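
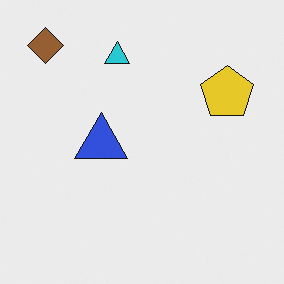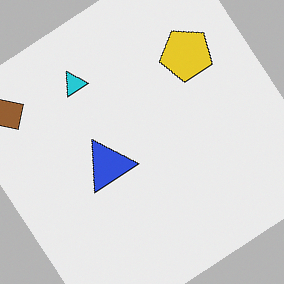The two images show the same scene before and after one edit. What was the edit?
The image was rotated counter-clockwise by a large amount — several tens of degrees.

Every shape is tilted by the same angle and the image corners show triangular fill wedges — a whole-image rotation by a non-right angle.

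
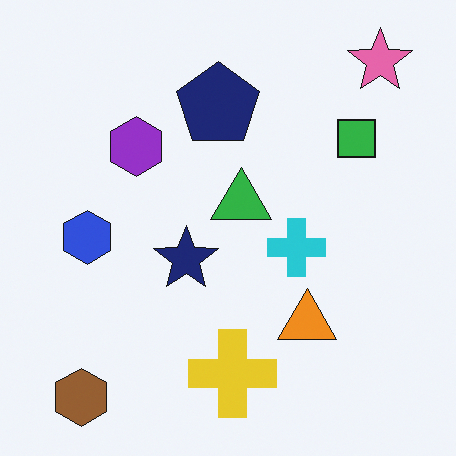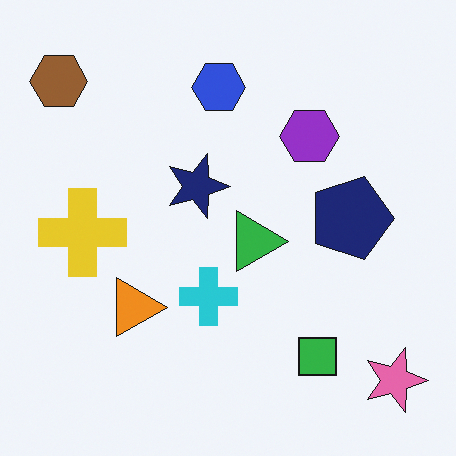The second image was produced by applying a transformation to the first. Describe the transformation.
The image was rotated 90° clockwise.

The pink star sits in the top-right of the first image and the bottom-right of the second — consistent with a whole-image 90° clockwise rotation.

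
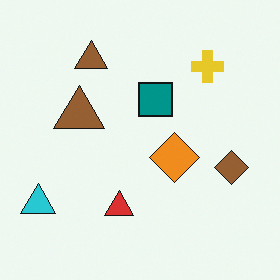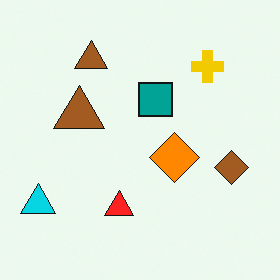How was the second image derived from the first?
The image was slightly oversaturated.

All colors are more vivid — a global saturation change.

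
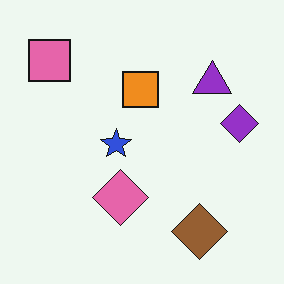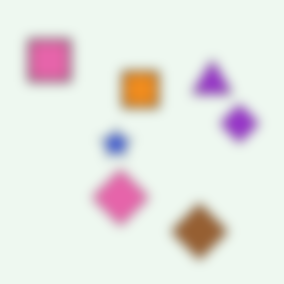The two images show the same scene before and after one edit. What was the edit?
The transformation is: heavily blurred.

Shape edges and outlines are uniformly softened across the whole image.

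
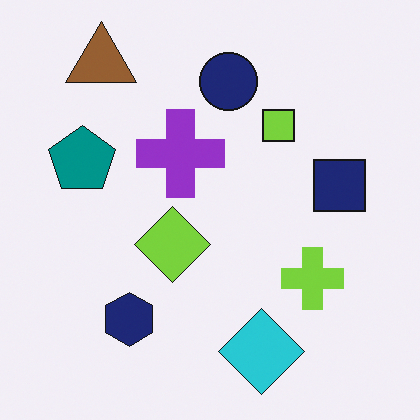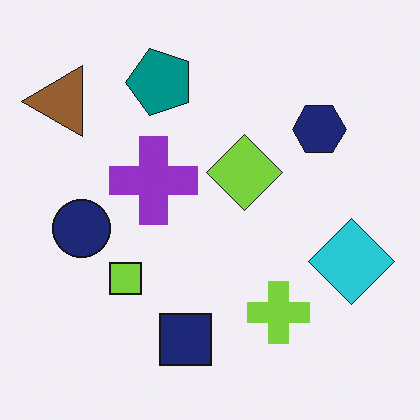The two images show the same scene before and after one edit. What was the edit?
It was transposed (reflected across the top-left ↔ bottom-right diagonal).

Shapes have swapped their row and column positions — what was in the top-right is now in the bottom-left — a diagonal reflection.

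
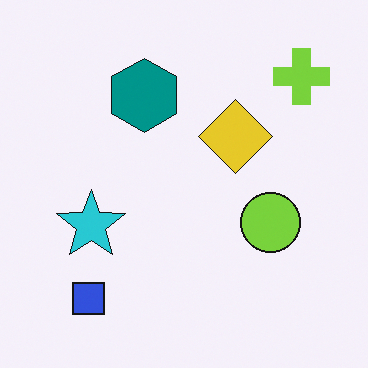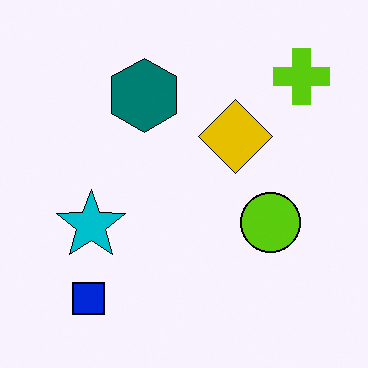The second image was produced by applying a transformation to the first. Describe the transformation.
It was given slightly increased contrast.

Tones are pushed away from mid-grey across the whole image — a global contrast change.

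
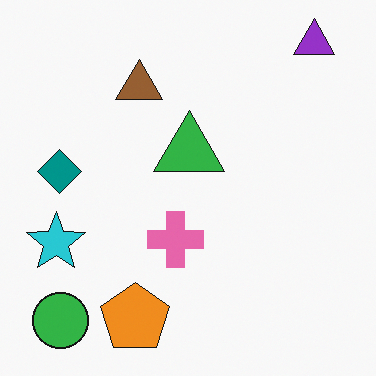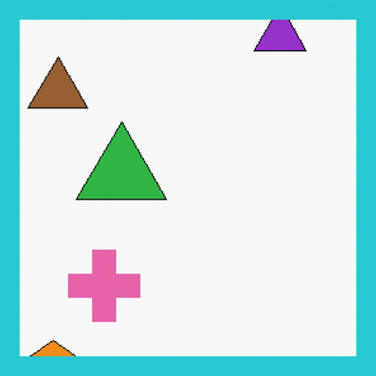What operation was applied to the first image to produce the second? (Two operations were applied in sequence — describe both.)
This is the original image cropped to a modestly smaller region and rescaled, then framed with a cyan border.

The visible shapes are larger and the field of view is narrower; shapes near the original edges may be partly or wholly outside the frame — a crop-and-rescale. A solid cyan frame runs around the edge of the second image, with the content slightly shrunk inside it.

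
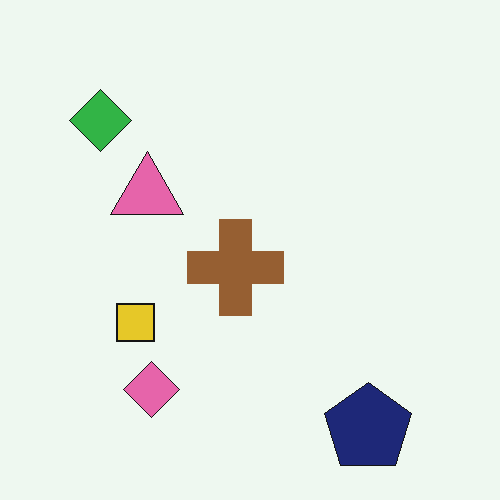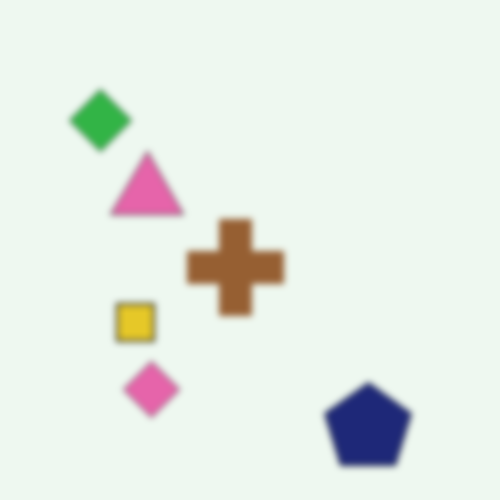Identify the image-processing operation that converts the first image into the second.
The image was noticeably gaussian-blurred.

Shape edges and outlines are uniformly softened across the whole image.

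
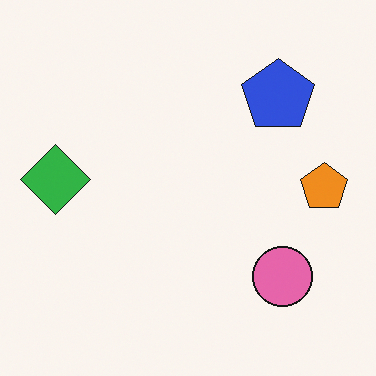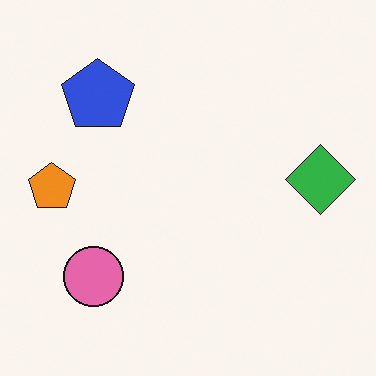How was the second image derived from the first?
Flipped horizontally (left ↔ right).

The orange pentagon is in the right of the first image and the left of the second — shapes on opposite sides of the vertical midline have swapped in a mirror flip.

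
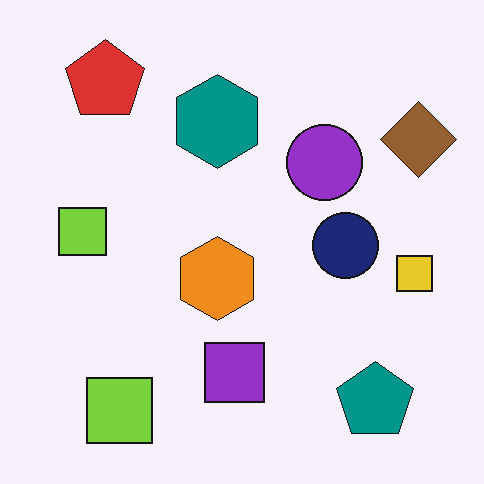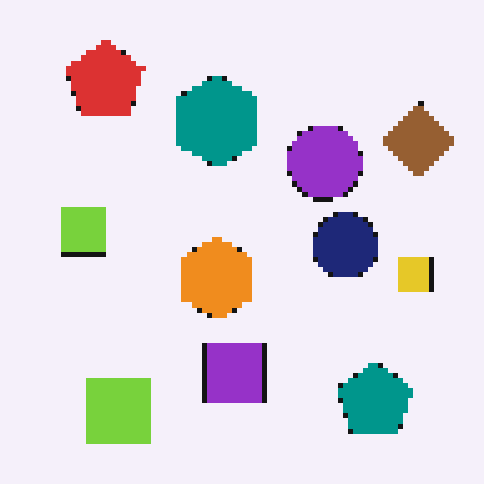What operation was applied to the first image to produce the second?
This is the original image mildly pixelated.

Shapes are reduced to large square blocks; fine edges and outlines are lost — a downscale-then-upscale (mosaic) effect.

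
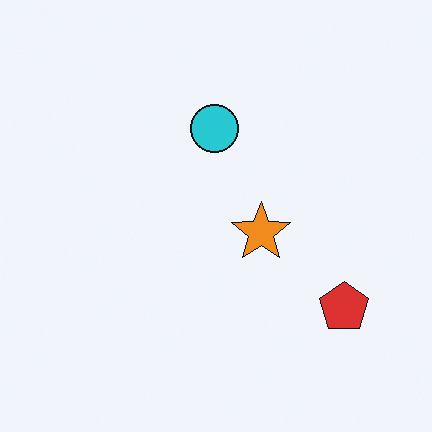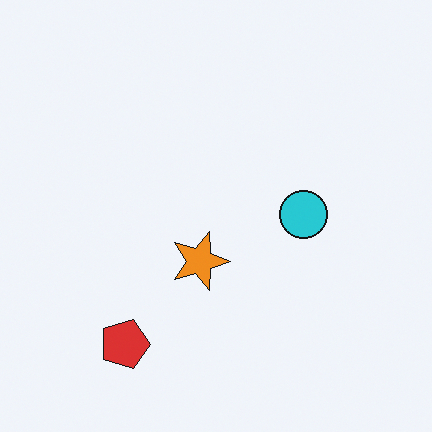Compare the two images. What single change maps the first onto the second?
Rotated 90° clockwise.

The red pentagon sits in the bottom-right of the first image and the bottom-left of the second — consistent with a whole-image 90° clockwise rotation.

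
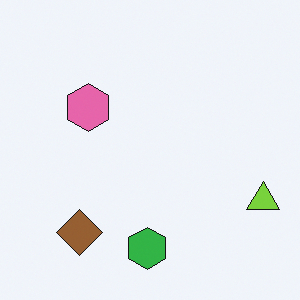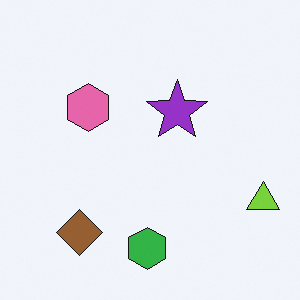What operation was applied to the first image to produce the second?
The second image is the first overlaid with an additional purple star.

A purple star appears in the second image that is absent from the first.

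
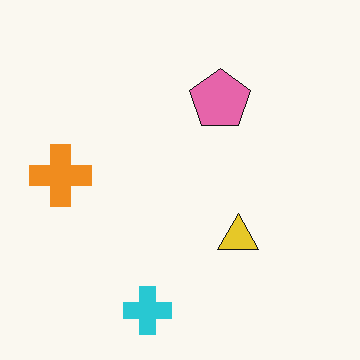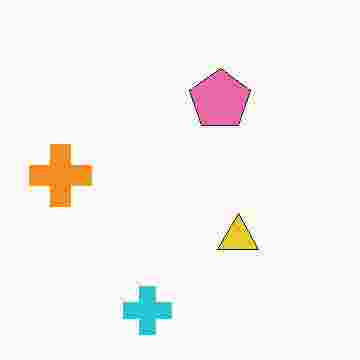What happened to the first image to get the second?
Degraded with heavy JPEG compression.

Blocky 8×8 compression artifacts appear around shape edges and the flat background shows ringing — characteristic JPEG degradation.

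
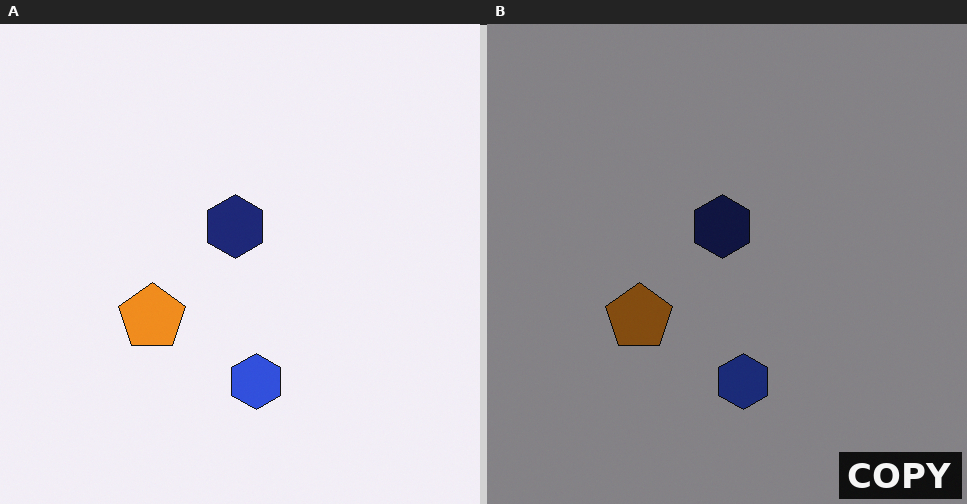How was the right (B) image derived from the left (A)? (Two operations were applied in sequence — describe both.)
This is the original image noticeably darkened, then watermarked with the text "COPY" in the lower-right corner.

Every pixel — background and shapes alike — is uniformly darkened. A dark label reading "COPY" appears in the lower-right corner.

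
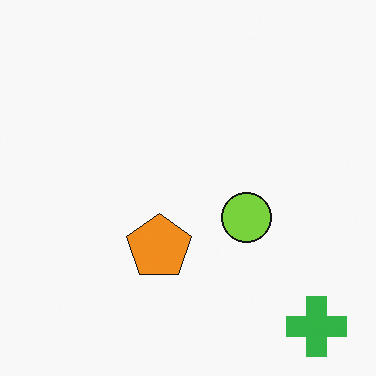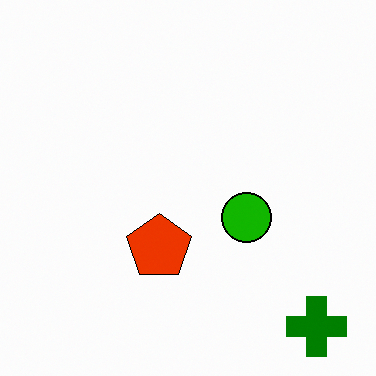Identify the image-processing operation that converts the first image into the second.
The transformation is: given much higher contrast.

Tones are pushed away from mid-grey across the whole image — a global contrast change.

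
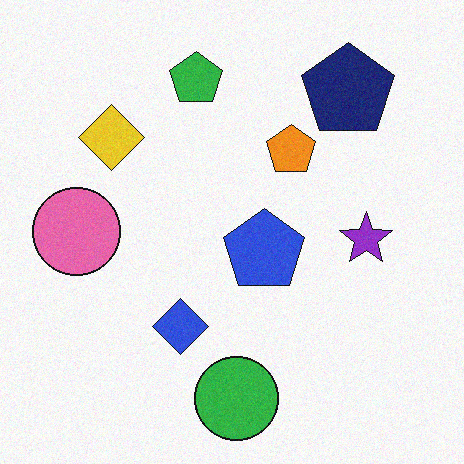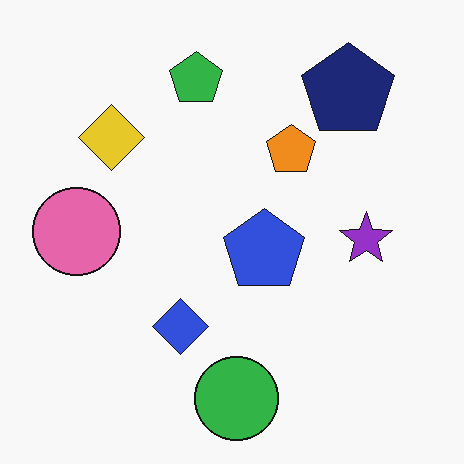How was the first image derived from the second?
The first image is the second degraded with light additive noise.

Random speckle covers the whole image, including the flat background.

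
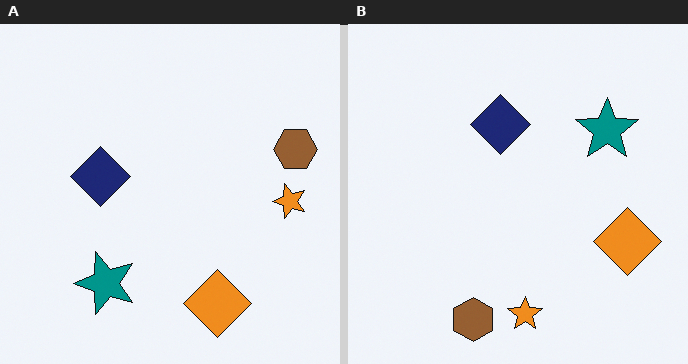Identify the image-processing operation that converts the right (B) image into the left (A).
The left (A) image is the right (B) transposed (reflected across the top-left ↔ bottom-right diagonal).

Shapes have swapped their row and column positions — what was in the top-right is now in the bottom-left — a diagonal reflection.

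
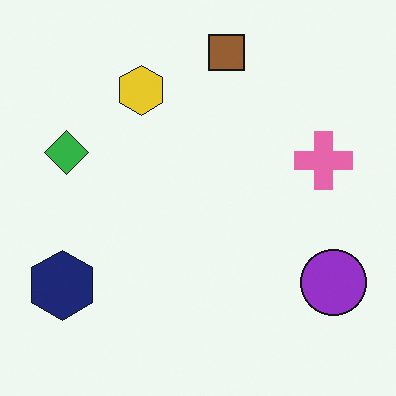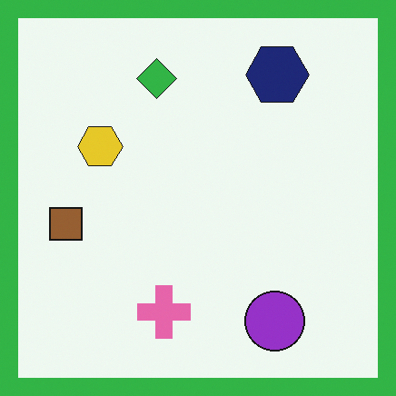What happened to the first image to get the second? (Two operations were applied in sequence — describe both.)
It was transposed (reflected across the top-left ↔ bottom-right diagonal), then framed with a green border.

Shapes have swapped their row and column positions — what was in the top-right is now in the bottom-left — a diagonal reflection. A solid green frame runs around the edge of the second image, with the content slightly shrunk inside it.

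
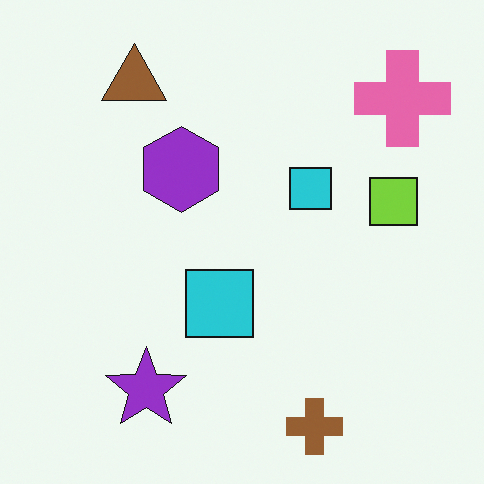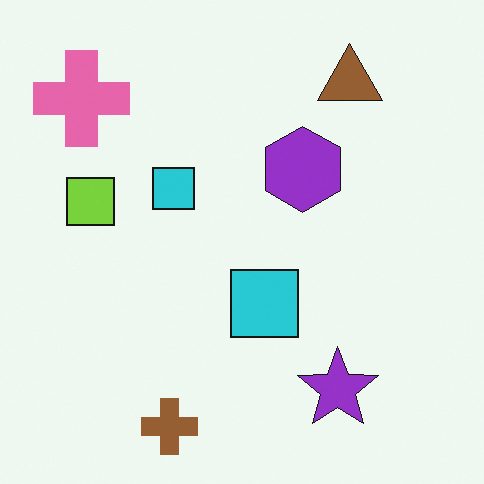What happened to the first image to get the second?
The second image is the first flipped horizontally (left ↔ right).

The pink cross is in the top-right of the first image and the top-left of the second — shapes on opposite sides of the vertical midline have swapped in a mirror flip.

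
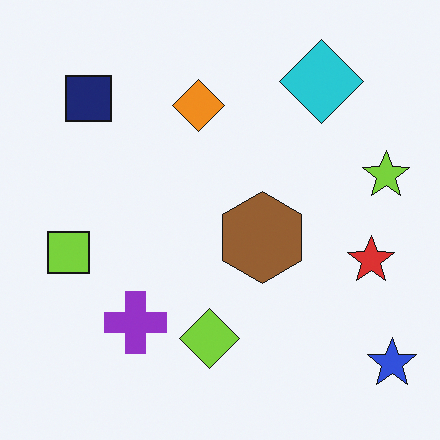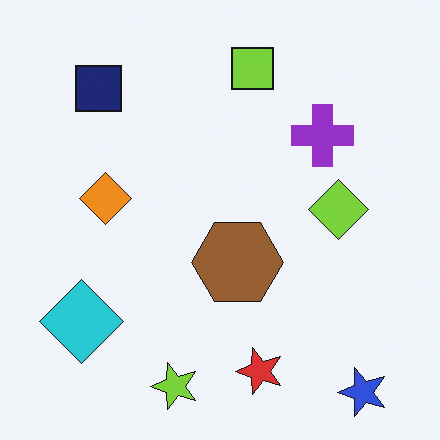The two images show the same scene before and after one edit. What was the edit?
This is the original image transposed (reflected across the top-left ↔ bottom-right diagonal).

Shapes have swapped their row and column positions — what was in the top-right is now in the bottom-left — a diagonal reflection.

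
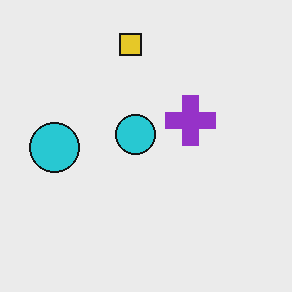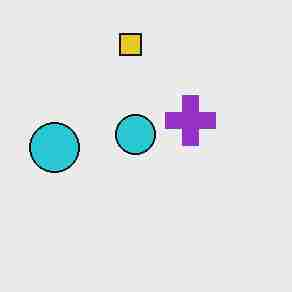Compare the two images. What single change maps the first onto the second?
The second image is the first heavily JPEG-compressed with obvious blocking artifacts.

Blocky 8×8 compression artifacts appear around shape edges and the flat background shows ringing — characteristic JPEG degradation.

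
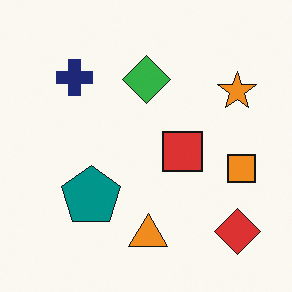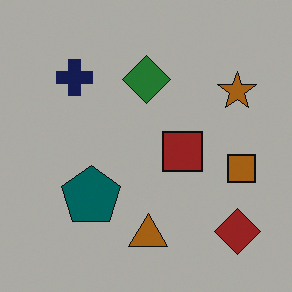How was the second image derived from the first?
The transformation is: substantially darkened.

Every pixel — background and shapes alike — is uniformly darkened.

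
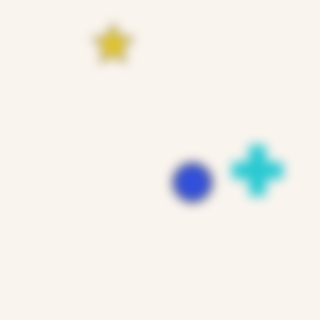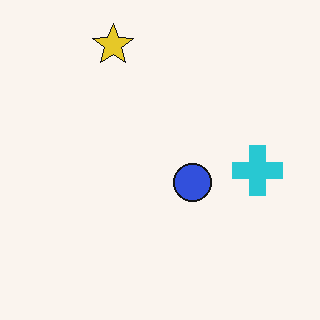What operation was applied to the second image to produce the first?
The transformation is: heavily blurred.

Shape edges and outlines are uniformly softened across the whole image.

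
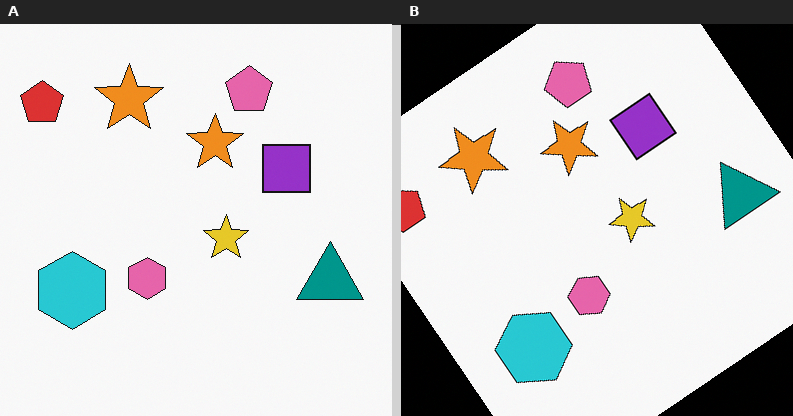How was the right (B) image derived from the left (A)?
The transformation is: rotated counter-clockwise by a large amount — several tens of degrees.

Every shape is tilted by the same angle and the image corners show triangular fill wedges — a whole-image rotation by a non-right angle.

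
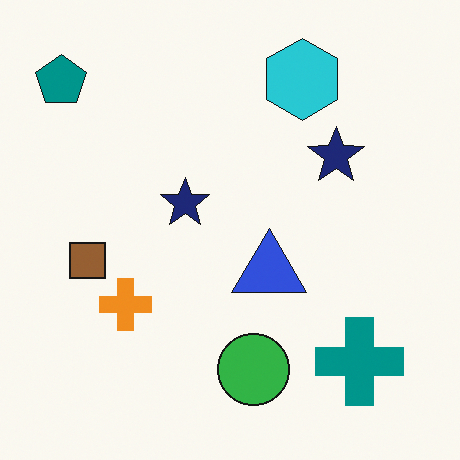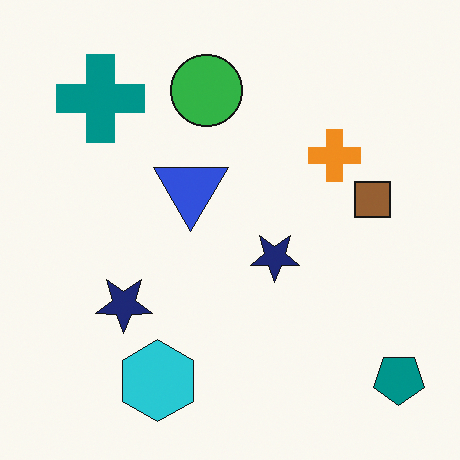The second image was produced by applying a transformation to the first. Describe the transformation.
This is the original image rotated 180°.

The teal pentagon sits in the top-left of the first image and the bottom-right of the second — consistent with a whole-image 180° rotation.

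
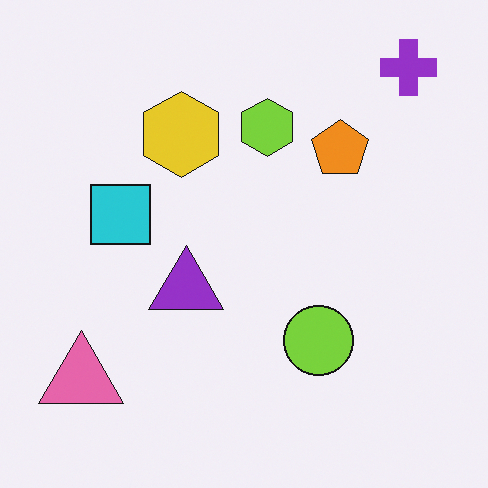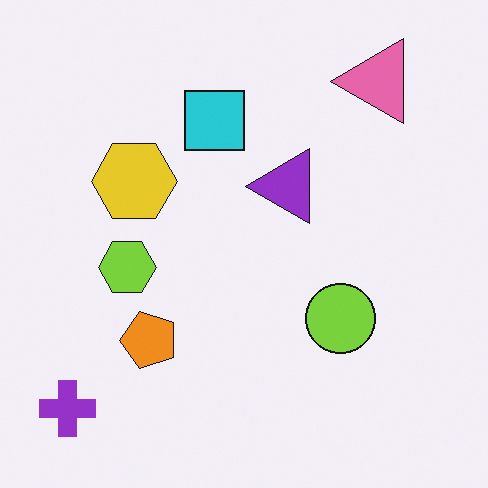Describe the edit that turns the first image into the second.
The image was transposed (reflected across the top-left ↔ bottom-right diagonal).

Shapes have swapped their row and column positions — what was in the top-right is now in the bottom-left — a diagonal reflection.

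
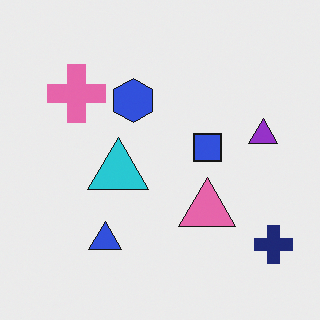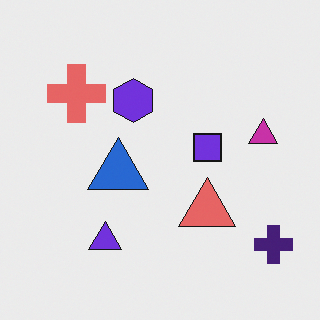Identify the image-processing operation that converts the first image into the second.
The second image is the first hue-shifted by a small amount.

Every shape's color has rotated by the same amount around the hue wheel — a uniform hue shift.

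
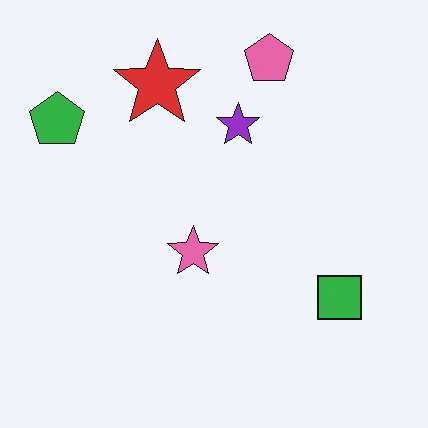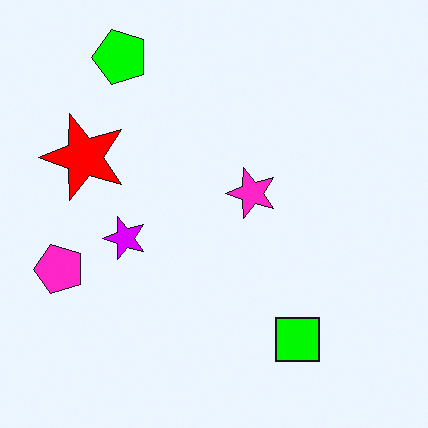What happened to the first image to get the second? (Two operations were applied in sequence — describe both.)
Made much more vivid (saturation change), then transposed (reflected across the top-left ↔ bottom-right diagonal).

All colors are more vivid — a global saturation change. Shapes have swapped their row and column positions — what was in the top-right is now in the bottom-left — a diagonal reflection.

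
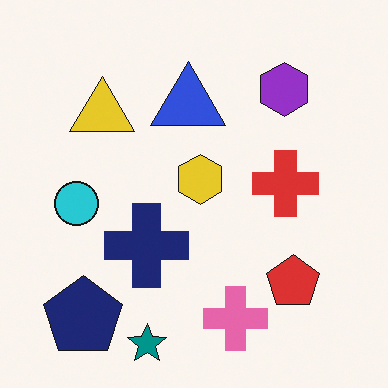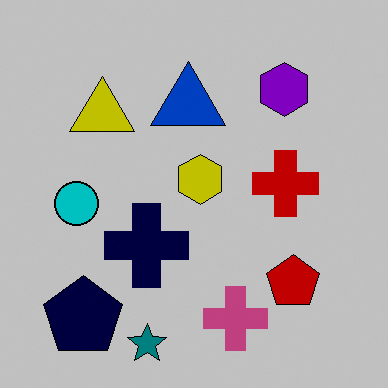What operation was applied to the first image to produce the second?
The image was aggressively posterized.

Each flat color has snapped to a coarser quantized level — most visibly, the near-white background has dropped to a flat grey.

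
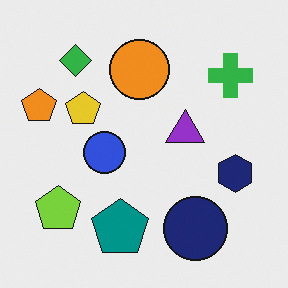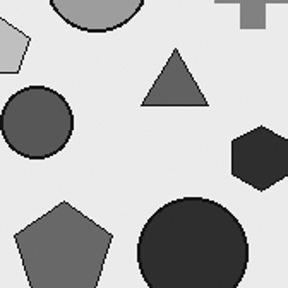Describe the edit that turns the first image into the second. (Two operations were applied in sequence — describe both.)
The transformation is: converted to grayscale, then cropped to a noticeably smaller region and rescaled.

All color is removed — every shape is now a shade of grey. The visible shapes are larger and the field of view is narrower; shapes near the original edges may be partly or wholly outside the frame — a crop-and-rescale.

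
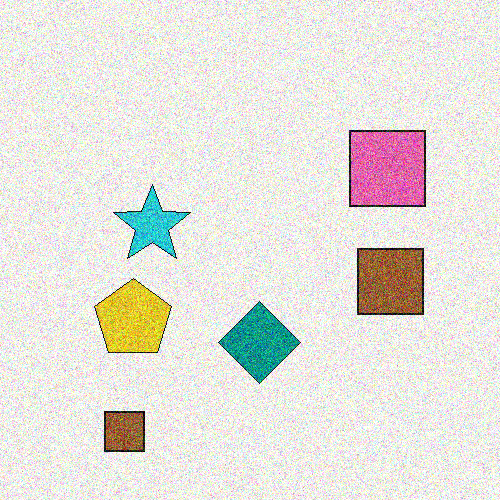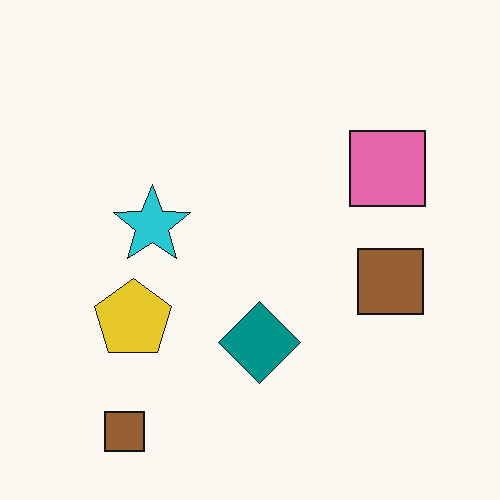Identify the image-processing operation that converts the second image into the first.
The first image is the second degraded with strong gaussian noise.

Random speckle covers the whole image, including the flat background.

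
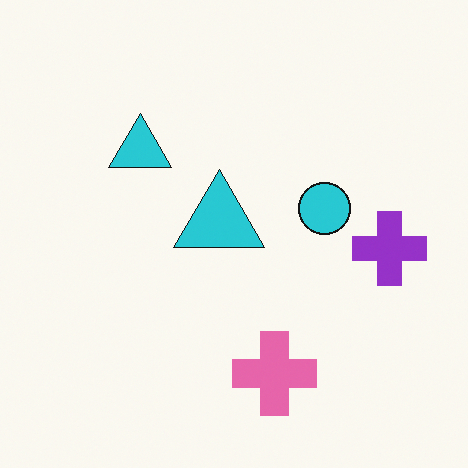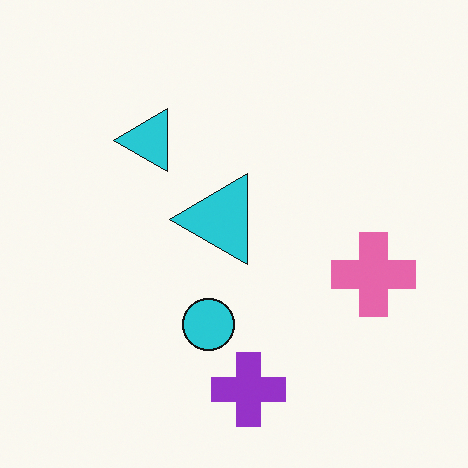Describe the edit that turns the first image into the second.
It was transposed (reflected across the top-left ↔ bottom-right diagonal).

Shapes have swapped their row and column positions — what was in the top-right is now in the bottom-left — a diagonal reflection.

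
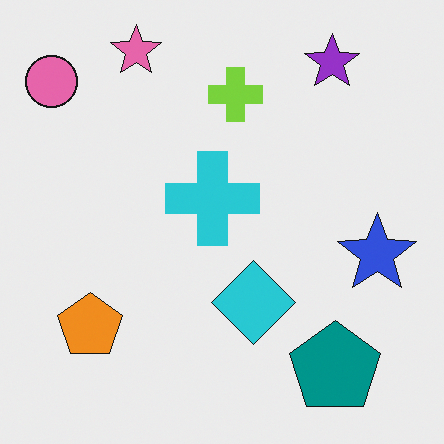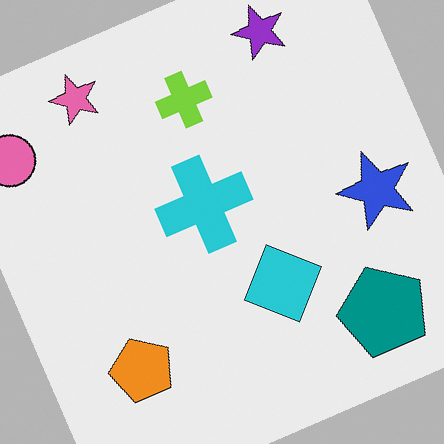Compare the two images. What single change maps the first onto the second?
The transformation is: rotated counter-clockwise by a moderate amount.

Every shape is tilted by the same angle and the image corners show triangular fill wedges — a whole-image rotation by a non-right angle.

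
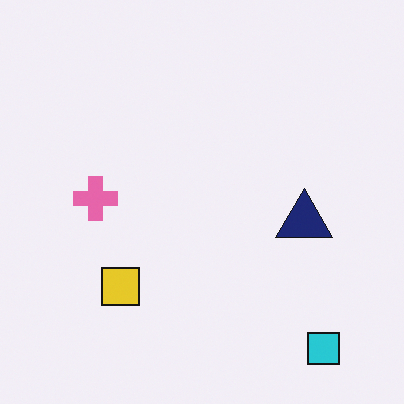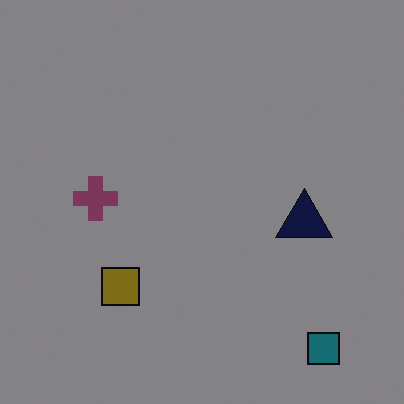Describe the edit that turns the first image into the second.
Substantially darkened.

Every pixel — background and shapes alike — is uniformly darkened.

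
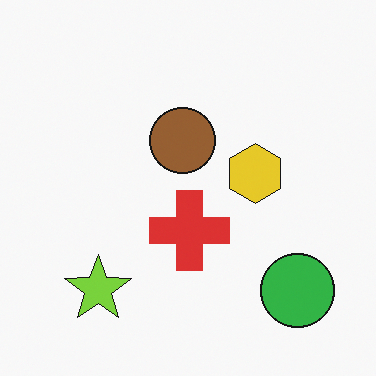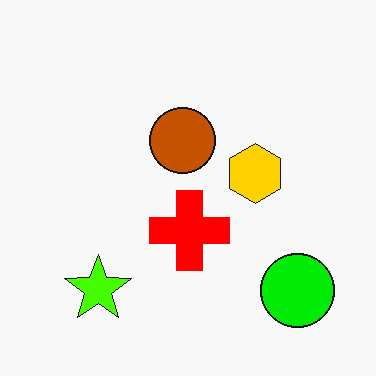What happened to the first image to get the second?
This is the original image heavily oversaturated.

All colors are more vivid — a global saturation change.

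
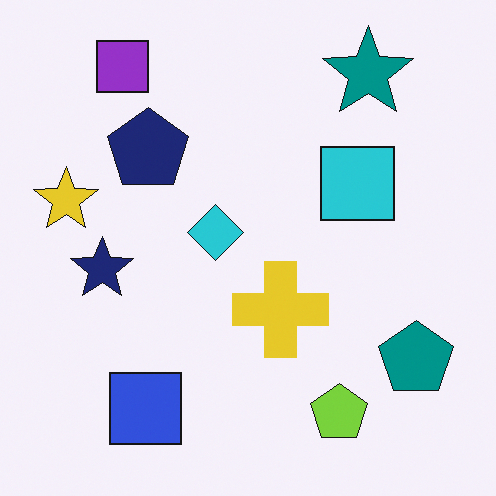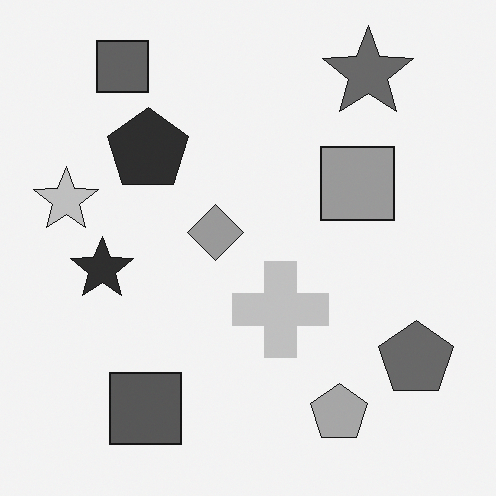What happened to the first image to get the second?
The image was converted to grayscale.

All color is removed — every shape is now a shade of grey.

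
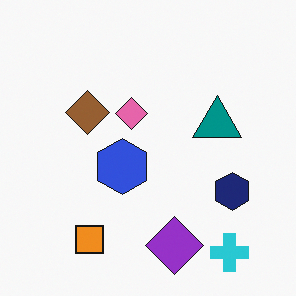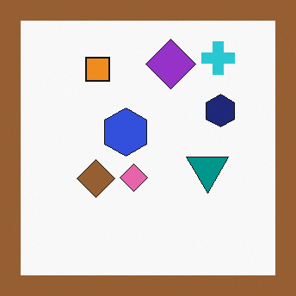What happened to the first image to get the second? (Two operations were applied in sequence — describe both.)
Flipped vertically (top ↔ bottom), then framed with a brown border.

The cyan cross is in the bottom-right of the first image and the top-right of the second — shapes on opposite sides of the horizontal midline have swapped in a mirror flip. A solid brown frame runs around the edge of the second image, with the content slightly shrunk inside it.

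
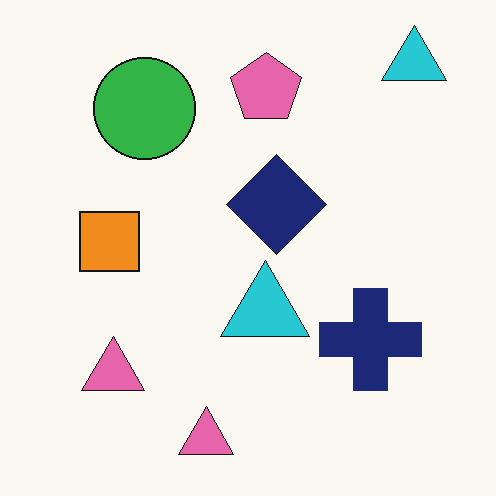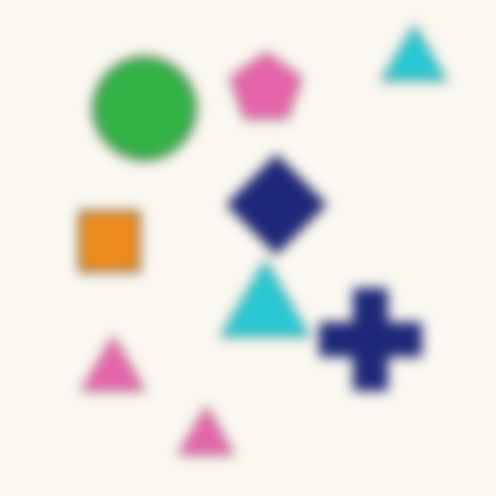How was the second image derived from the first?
It was heavily blurred.

Shape edges and outlines are uniformly softened across the whole image.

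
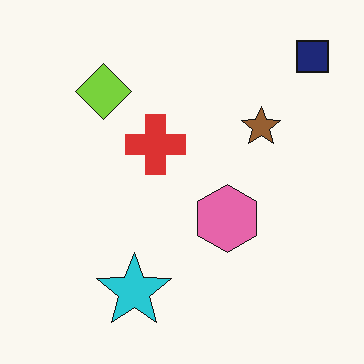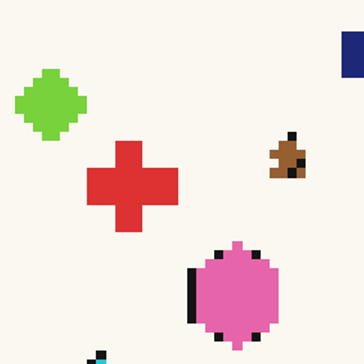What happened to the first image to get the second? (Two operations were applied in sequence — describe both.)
The image was moderately pixelated, then cropped slightly and scaled back up.

Shapes are reduced to large square blocks; fine edges and outlines are lost — a downscale-then-upscale (mosaic) effect. The visible shapes are larger and the field of view is narrower; shapes near the original edges may be partly or wholly outside the frame — a crop-and-rescale.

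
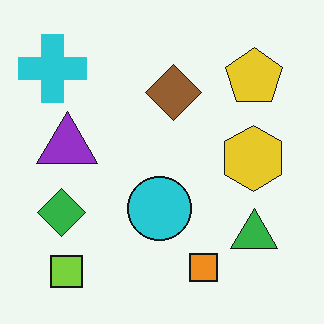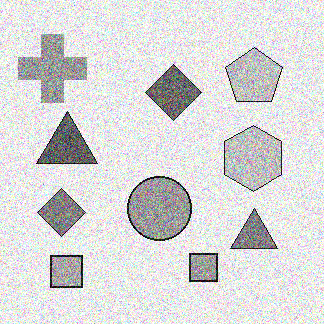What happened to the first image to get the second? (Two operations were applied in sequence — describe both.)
The image was converted to grayscale, then degraded with a thick layer of grain.

All color is removed — every shape is now a shade of grey. Random speckle covers the whole image, including the flat background.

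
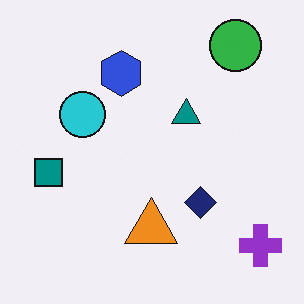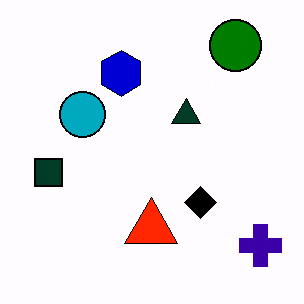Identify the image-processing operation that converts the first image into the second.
It was given much higher contrast.

Tones are pushed away from mid-grey across the whole image — a global contrast change.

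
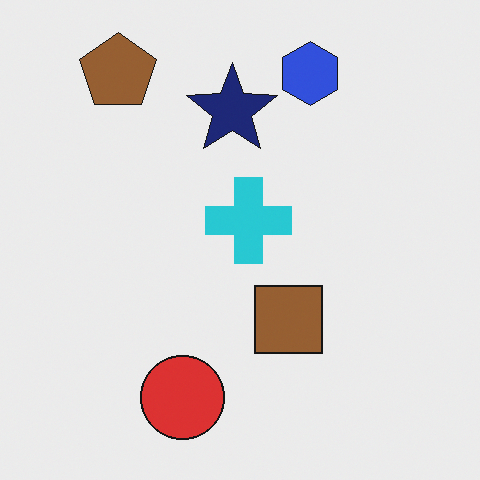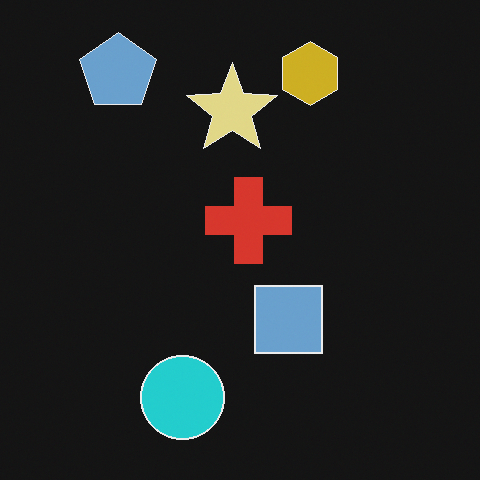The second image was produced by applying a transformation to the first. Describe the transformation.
The transformation is: color-inverted (negative).

The light background has become dark and every shape's color is its complement — a photographic negative.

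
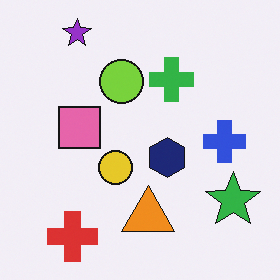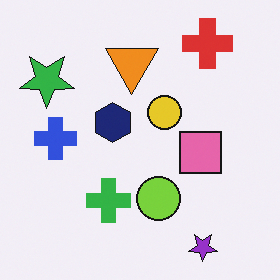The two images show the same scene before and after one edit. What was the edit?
The image was rotated 180°.

The purple star sits in the top-left of the first image and the bottom-right of the second — consistent with a whole-image 180° rotation.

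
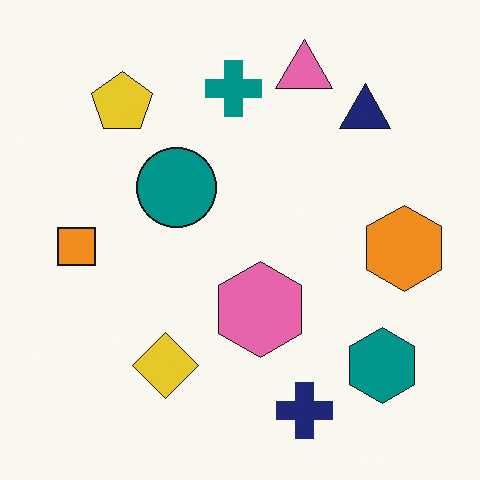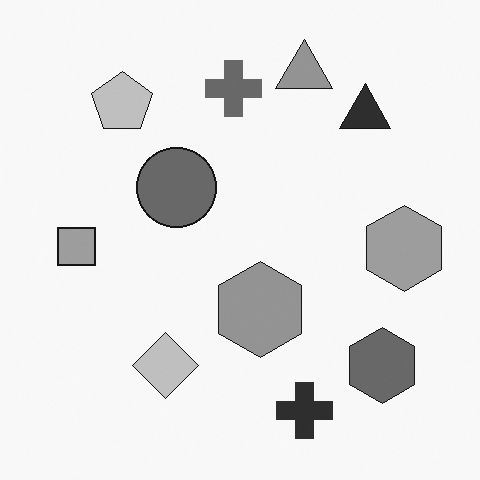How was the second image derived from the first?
This is the original image converted to grayscale.

All color is removed — every shape is now a shade of grey.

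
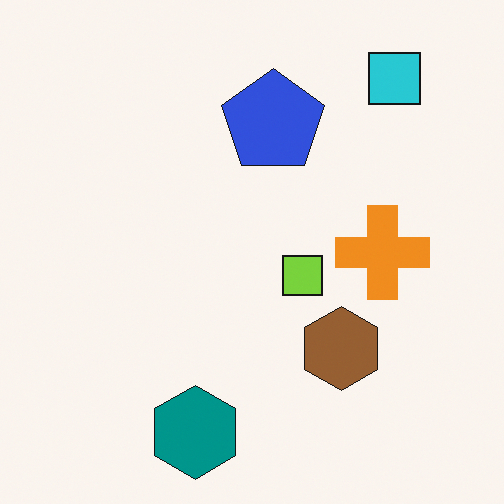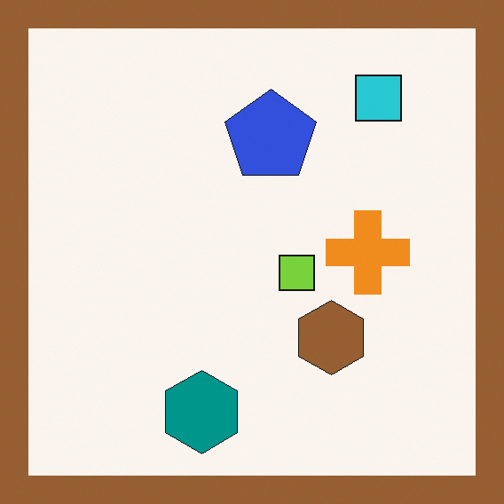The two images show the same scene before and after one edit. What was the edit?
It was framed with a brown border.

A solid brown frame runs around the edge of the second image, with the content slightly shrunk inside it.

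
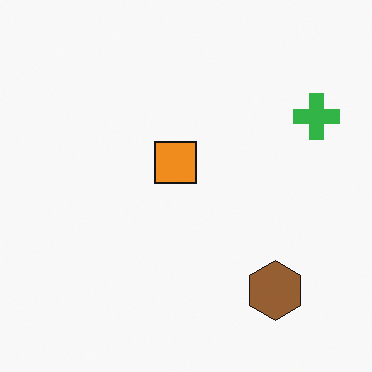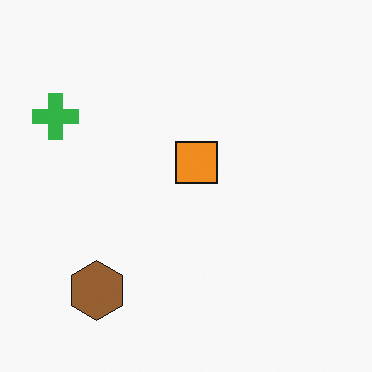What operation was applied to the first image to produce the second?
The second image is the first flipped horizontally (left ↔ right).

The green cross is in the top-right of the first image and the top-left of the second — shapes on opposite sides of the vertical midline have swapped in a mirror flip.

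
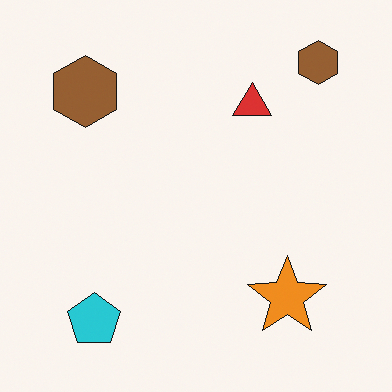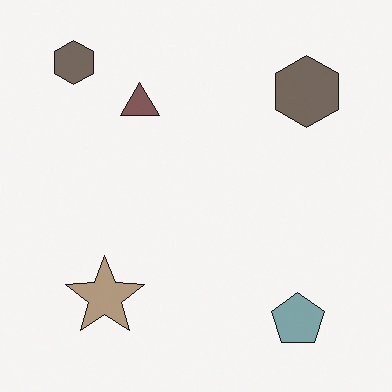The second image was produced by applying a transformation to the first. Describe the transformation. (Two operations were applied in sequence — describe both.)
This is the original image flipped horizontally (left ↔ right), then heavily desaturated.

The cyan pentagon is in the bottom-left of the first image and the bottom-right of the second — shapes on opposite sides of the vertical midline have swapped in a mirror flip. All colors are more muted and greyish — a global saturation change.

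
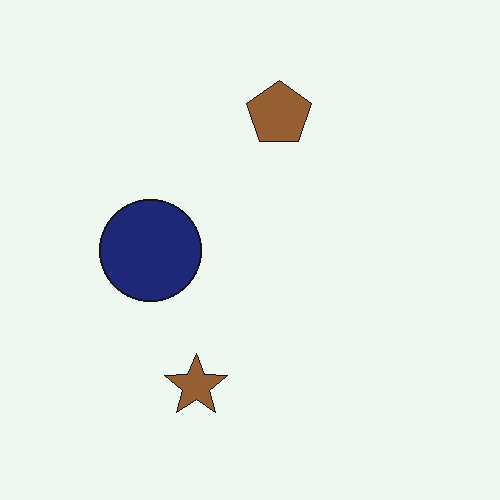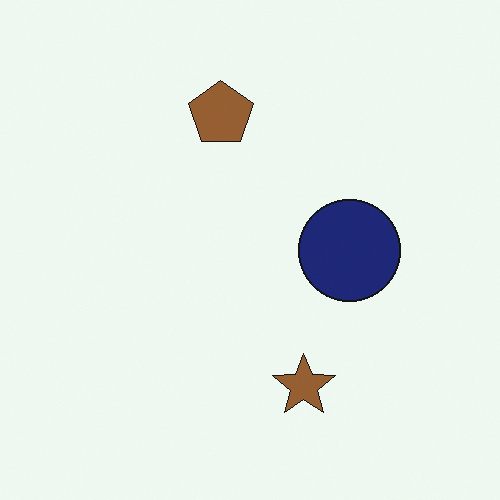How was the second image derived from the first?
Flipped horizontally (left ↔ right).

The navy circle is in the left of the first image and the right of the second — shapes on opposite sides of the vertical midline have swapped in a mirror flip.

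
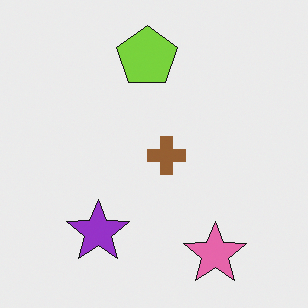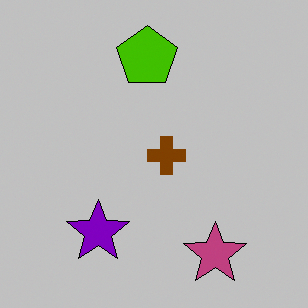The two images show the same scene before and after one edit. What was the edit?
Aggressively posterized.

Each flat color has snapped to a coarser quantized level — most visibly, the near-white background has dropped to a flat grey.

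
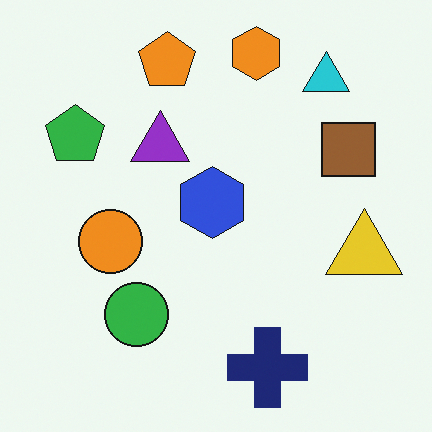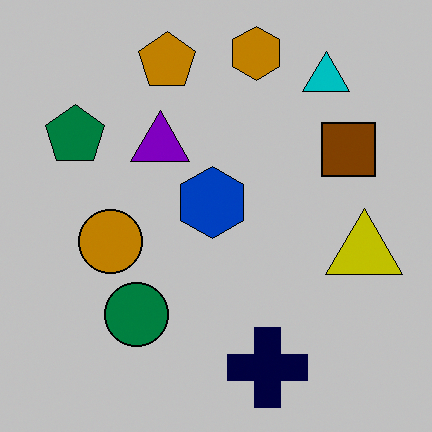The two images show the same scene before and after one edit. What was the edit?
The transformation is: heavily posterized to just a handful of flat colors.

Each flat color has snapped to a coarser quantized level — most visibly, the near-white background has dropped to a flat grey.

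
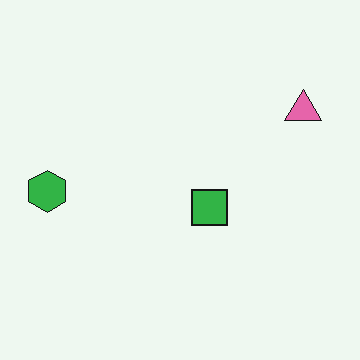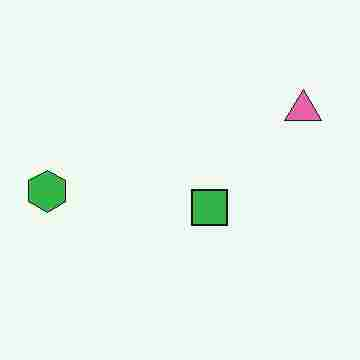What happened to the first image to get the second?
The second image is the first degraded with heavy JPEG compression.

Blocky 8×8 compression artifacts appear around shape edges and the flat background shows ringing — characteristic JPEG degradation.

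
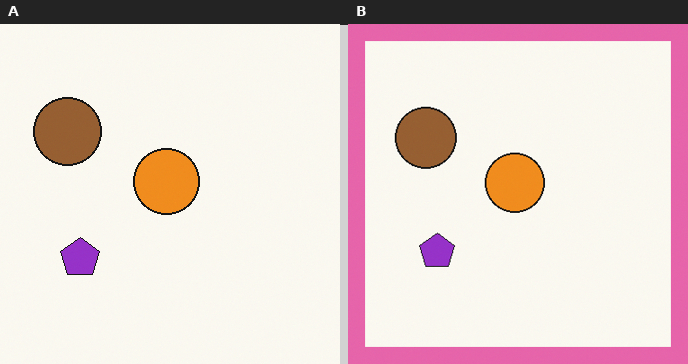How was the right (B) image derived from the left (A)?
It was framed with a pink border.

A solid pink frame runs around the edge of the right (B) image, with the content slightly shrunk inside it.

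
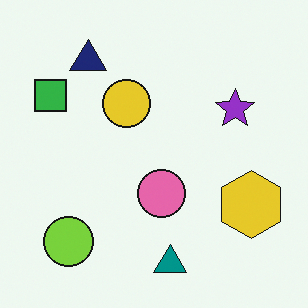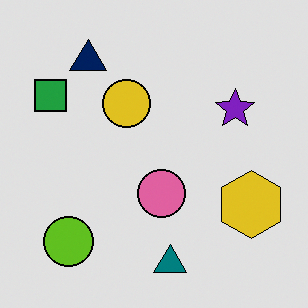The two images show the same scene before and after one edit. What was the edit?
The second image is the first moderately posterized.

Each flat color has snapped to a coarser quantized level — most visibly, the near-white background has dropped to a flat grey.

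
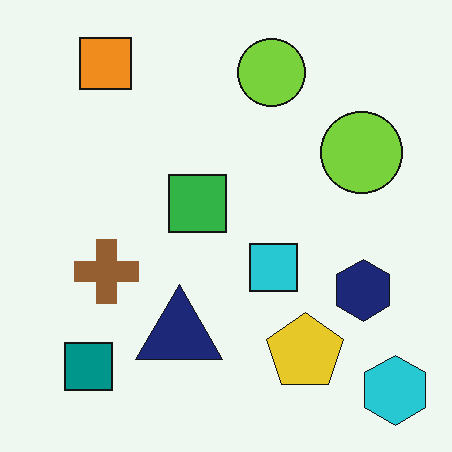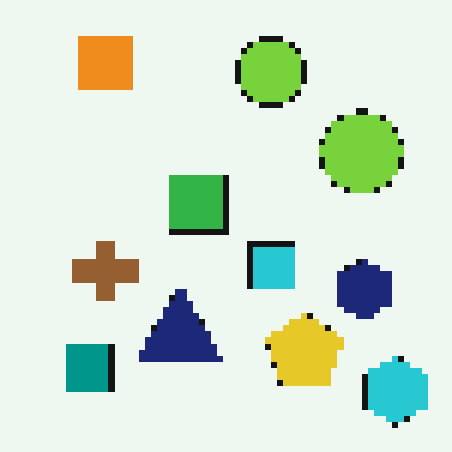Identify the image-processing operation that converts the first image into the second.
The image was pixelated into visible square blocks.

Shapes are reduced to large square blocks; fine edges and outlines are lost — a downscale-then-upscale (mosaic) effect.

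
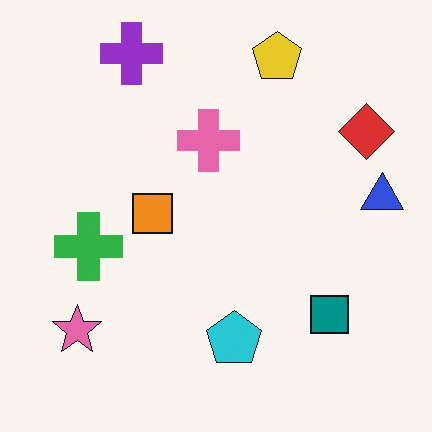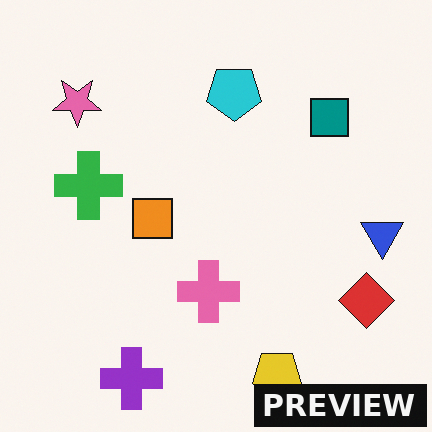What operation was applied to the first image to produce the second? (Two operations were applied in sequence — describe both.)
This is the original image flipped vertically (top ↔ bottom), then watermarked with the text "PREVIEW" in the lower-right corner.

The purple cross is in the top-left of the first image and the bottom-left of the second — shapes on opposite sides of the horizontal midline have swapped in a mirror flip. A dark label reading "PREVIEW" appears in the lower-right corner.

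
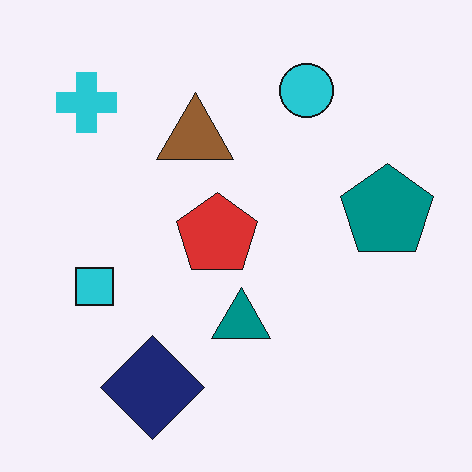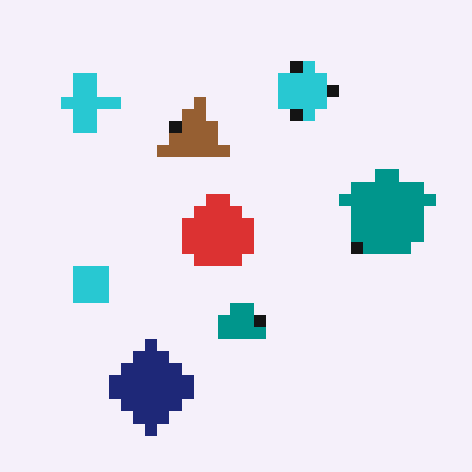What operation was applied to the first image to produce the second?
The image was heavily pixelated into large blocks.

Shapes are reduced to large square blocks; fine edges and outlines are lost — a downscale-then-upscale (mosaic) effect.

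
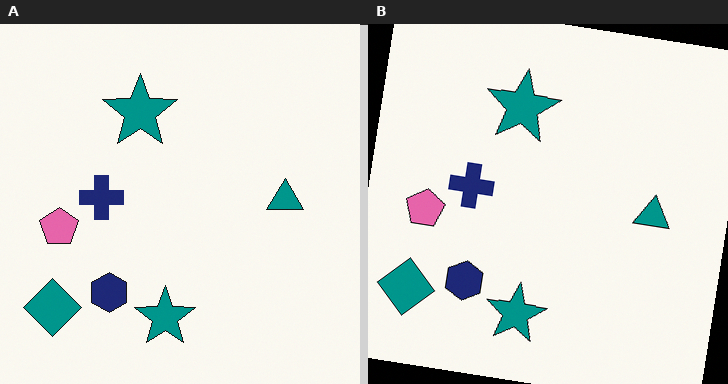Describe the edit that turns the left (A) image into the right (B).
The right (B) image is the left (A) rotated clockwise by a small amount.

Every shape is tilted by the same angle and the image corners show triangular fill wedges — a whole-image rotation by a non-right angle.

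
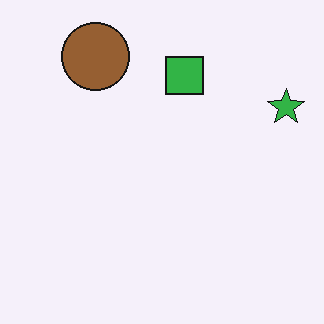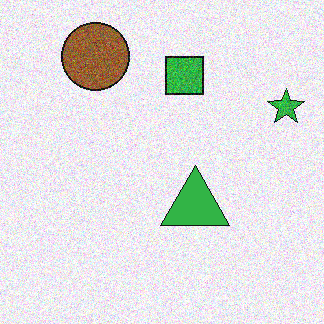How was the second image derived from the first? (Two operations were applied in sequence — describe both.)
It was degraded with moderate additive noise, then overlaid with an additional green triangle.

Random speckle covers the whole image, including the flat background. A green triangle appears in the second image that is absent from the first.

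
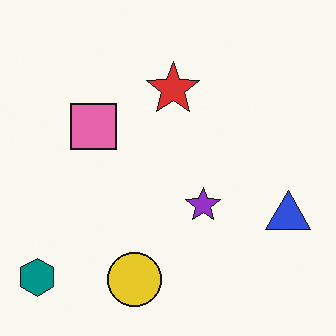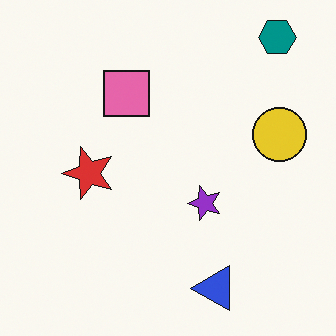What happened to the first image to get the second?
Transposed (reflected across the top-left ↔ bottom-right diagonal).

Shapes have swapped their row and column positions — what was in the top-right is now in the bottom-left — a diagonal reflection.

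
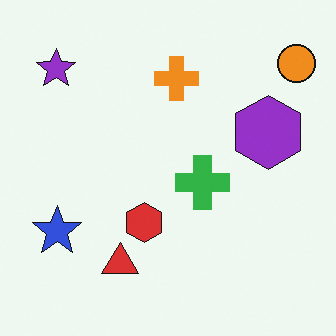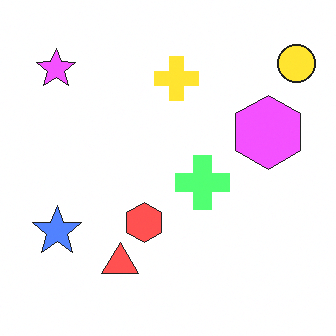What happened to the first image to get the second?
This is the original image noticeably brightened.

Every pixel — background and shapes alike — is uniformly brightened.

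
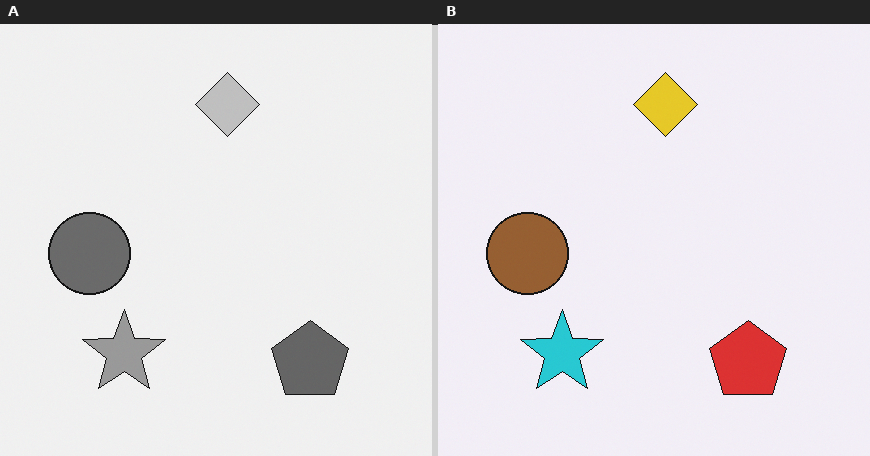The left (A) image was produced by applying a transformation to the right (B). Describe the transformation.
This is the original image converted to grayscale.

All color is removed — every shape is now a shade of grey.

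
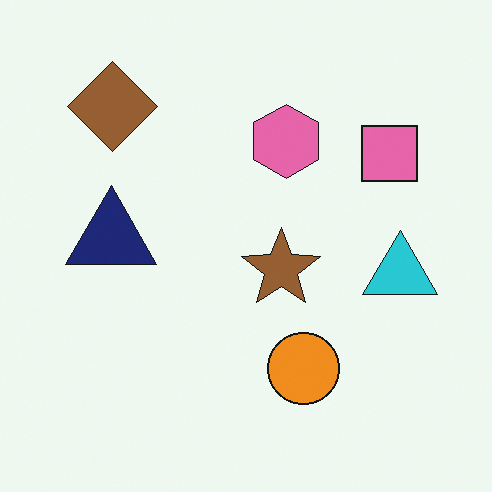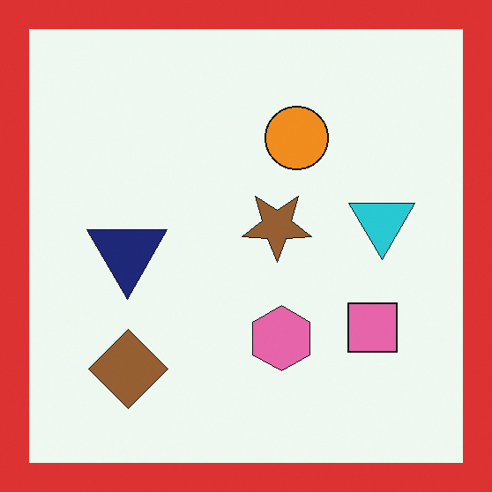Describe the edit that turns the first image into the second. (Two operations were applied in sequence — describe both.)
Flipped vertically (top ↔ bottom), then framed with a red border.

The brown diamond is in the top-left of the first image and the bottom-left of the second — shapes on opposite sides of the horizontal midline have swapped in a mirror flip. A solid red frame runs around the edge of the second image, with the content slightly shrunk inside it.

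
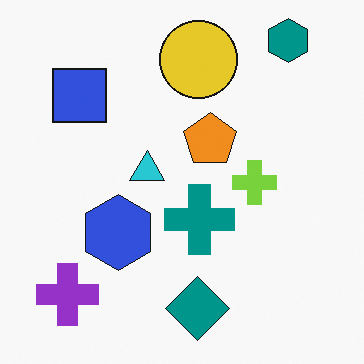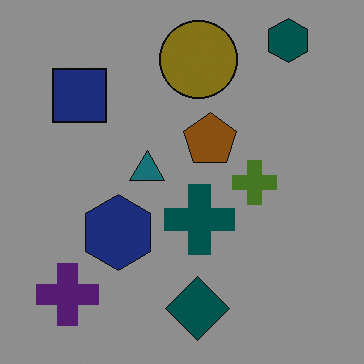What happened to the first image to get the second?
This is the original image substantially darkened.

Every pixel — background and shapes alike — is uniformly darkened.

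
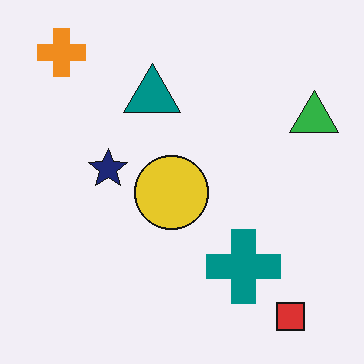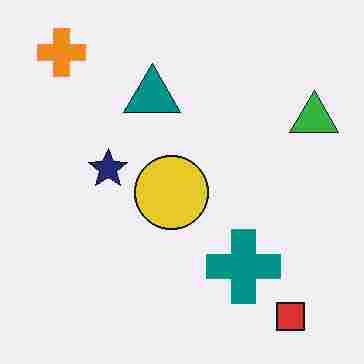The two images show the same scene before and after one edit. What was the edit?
This is the original image heavily JPEG-compressed with obvious blocking artifacts.

Blocky 8×8 compression artifacts appear around shape edges and the flat background shows ringing — characteristic JPEG degradation.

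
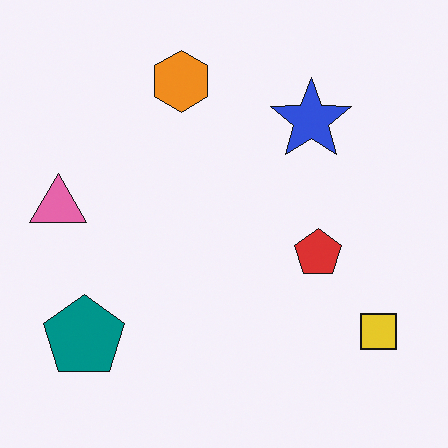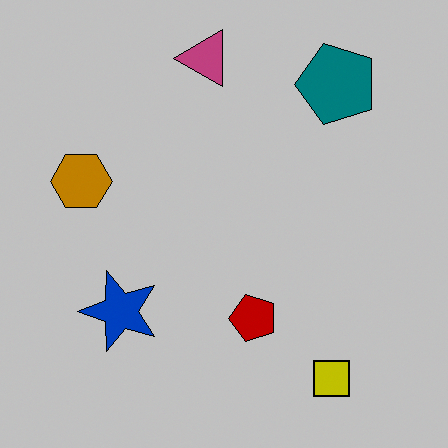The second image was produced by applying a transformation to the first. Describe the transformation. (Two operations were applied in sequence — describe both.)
It was aggressively posterized, then transposed (reflected across the top-left ↔ bottom-right diagonal).

Each flat color has snapped to a coarser quantized level — most visibly, the near-white background has dropped to a flat grey. Shapes have swapped their row and column positions — what was in the top-right is now in the bottom-left — a diagonal reflection.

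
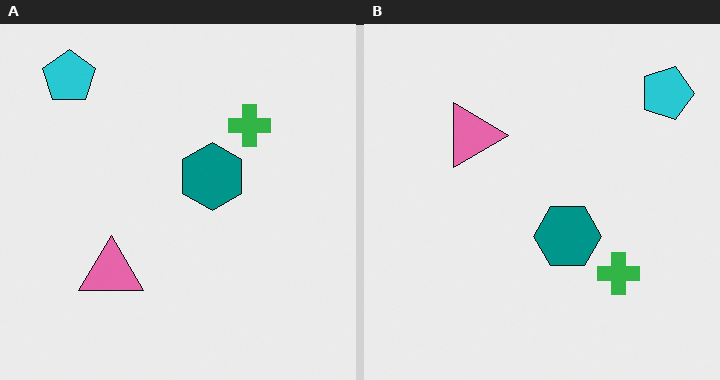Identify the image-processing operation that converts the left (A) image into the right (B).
This is the original image rotated 90° clockwise.

The cyan pentagon sits in the top-left of the left (A) image and the top-right of the right (B) — consistent with a whole-image 90° clockwise rotation.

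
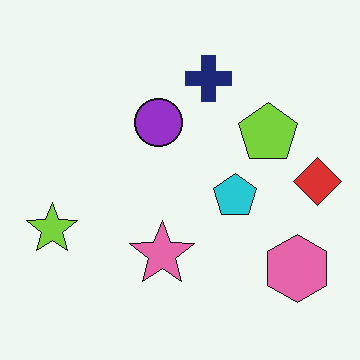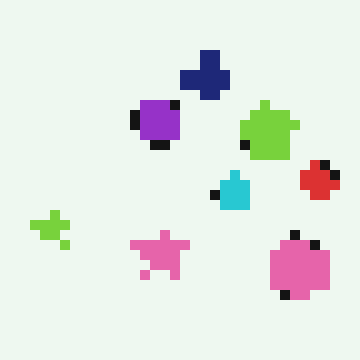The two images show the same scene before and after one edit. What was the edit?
The second image is the first coarsely pixelated.

Shapes are reduced to large square blocks; fine edges and outlines are lost — a downscale-then-upscale (mosaic) effect.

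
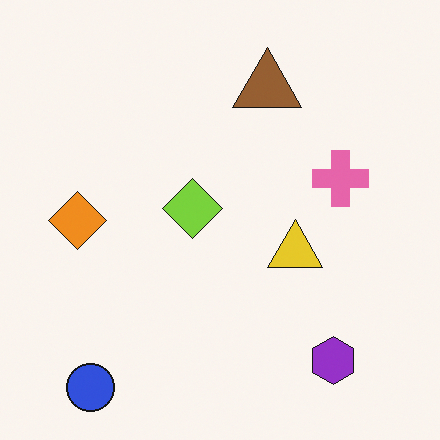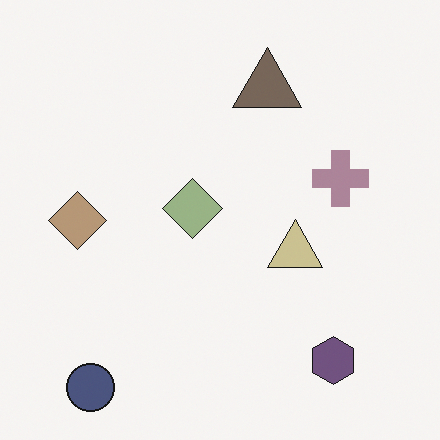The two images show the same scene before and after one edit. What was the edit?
This is the original image heavily desaturated.

All colors are more muted and greyish — a global saturation change.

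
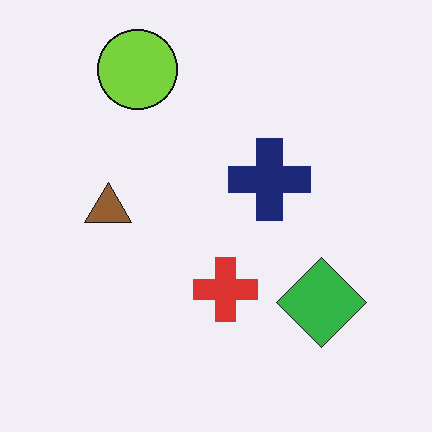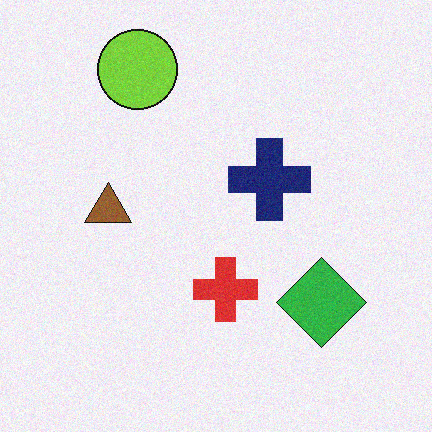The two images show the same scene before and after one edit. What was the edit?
It was degraded with light additive noise.

Random speckle covers the whole image, including the flat background.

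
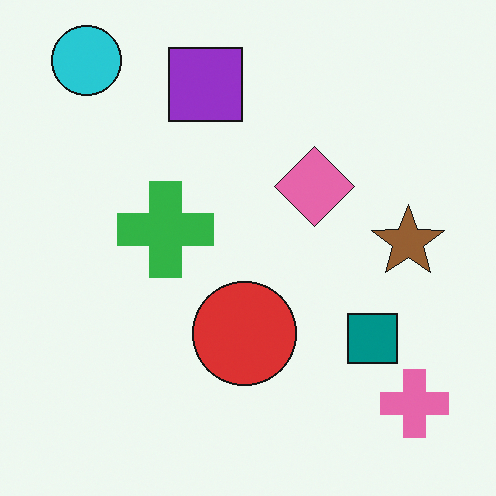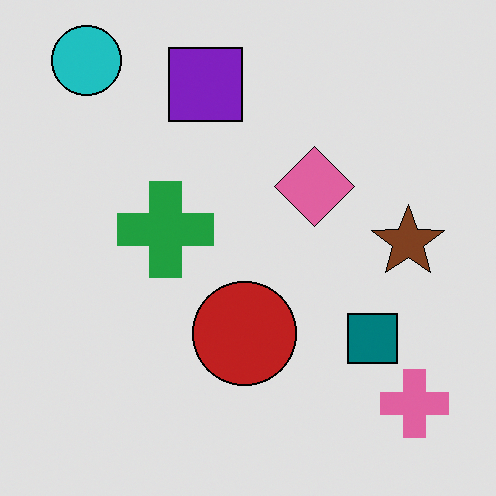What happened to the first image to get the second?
The image was posterized to a reduced palette.

Each flat color has snapped to a coarser quantized level — most visibly, the near-white background has dropped to a flat grey.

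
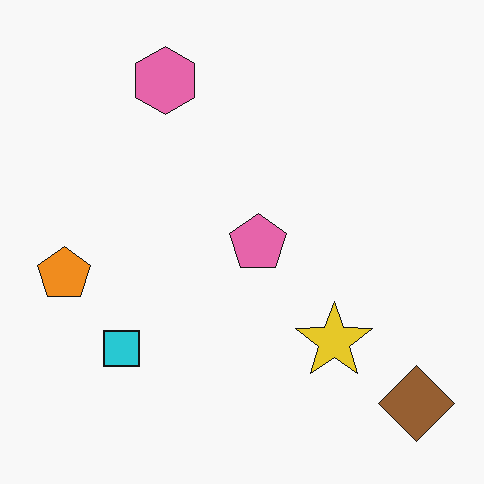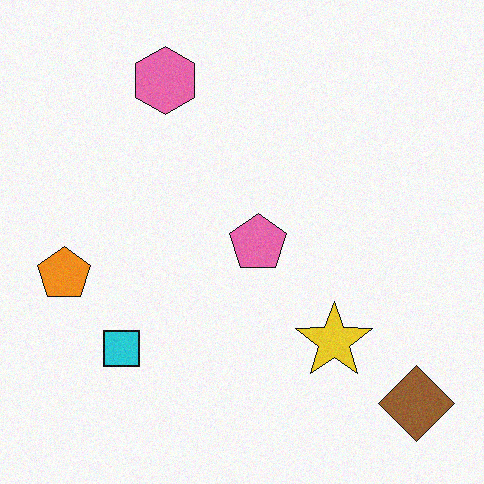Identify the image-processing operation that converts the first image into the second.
The image was degraded with subtle gaussian noise.

Random speckle covers the whole image, including the flat background.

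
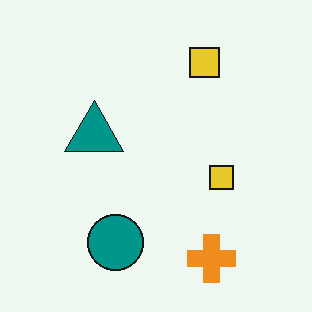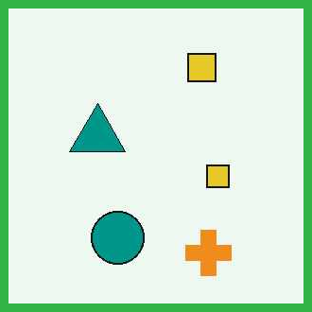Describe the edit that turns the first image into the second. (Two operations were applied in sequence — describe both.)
Given moderate JPEG compression, then framed with a green border.

Blocky 8×8 compression artifacts appear around shape edges and the flat background shows ringing — characteristic JPEG degradation. A solid green frame runs around the edge of the second image, with the content slightly shrunk inside it.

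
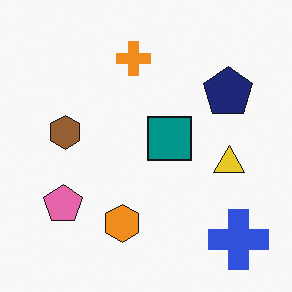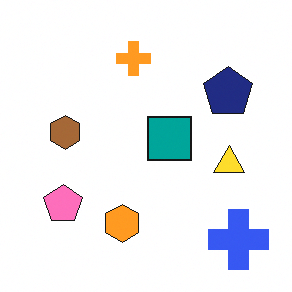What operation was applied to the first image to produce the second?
This is the original image slightly brightened.

Every pixel — background and shapes alike — is uniformly brightened.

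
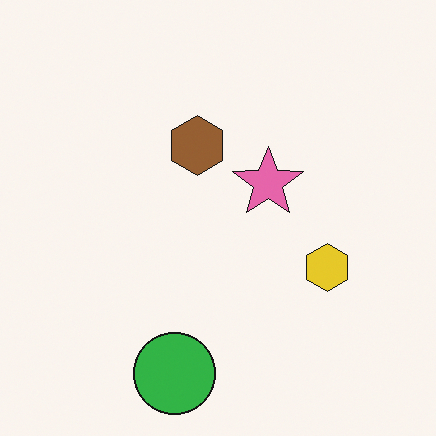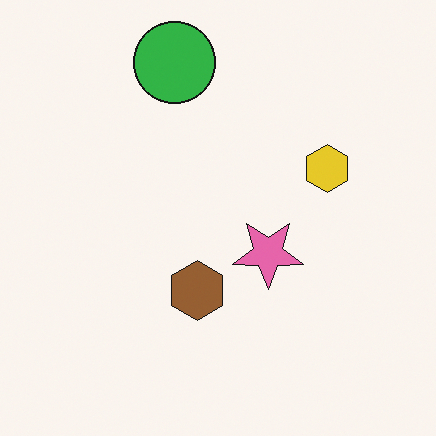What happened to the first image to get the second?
The transformation is: flipped vertically (top ↔ bottom).

The green circle is in the bottom of the first image and the top of the second — shapes on opposite sides of the horizontal midline have swapped in a mirror flip.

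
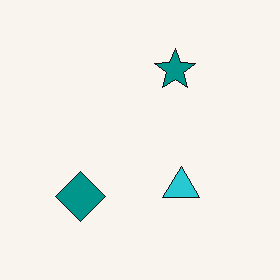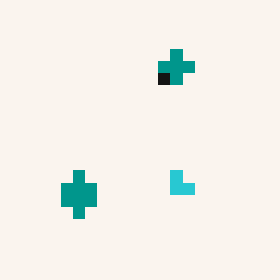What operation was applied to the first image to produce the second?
The second image is the first heavily pixelated into large blocks.

Shapes are reduced to large square blocks; fine edges and outlines are lost — a downscale-then-upscale (mosaic) effect.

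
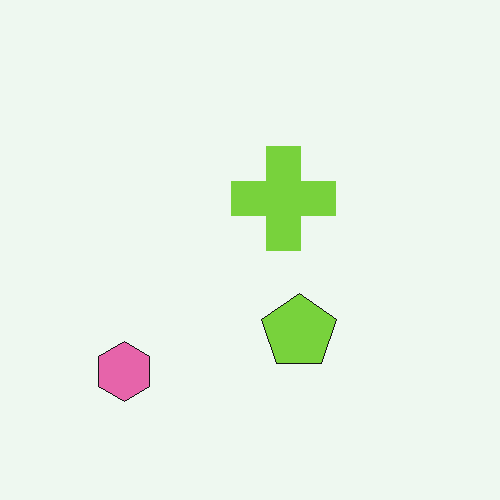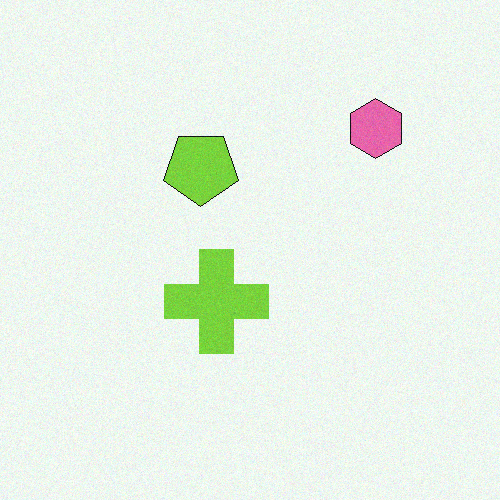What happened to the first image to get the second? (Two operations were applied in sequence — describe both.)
Rotated 180°, then degraded with subtle gaussian noise.

The pink hexagon sits in the bottom-left of the first image and the top-right of the second — consistent with a whole-image 180° rotation. Random speckle covers the whole image, including the flat background.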